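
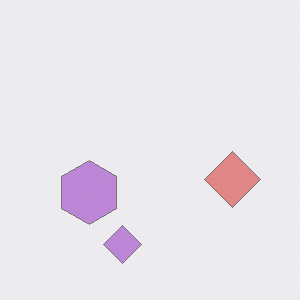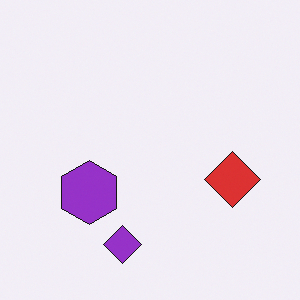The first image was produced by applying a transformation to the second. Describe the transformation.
This is the original image given much lower contrast.

Tones are pushed toward mid-grey across the whole image — a global contrast change.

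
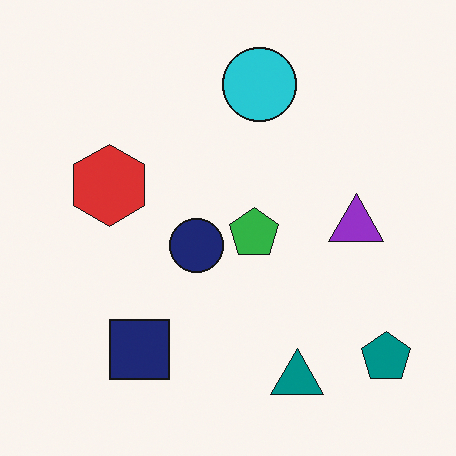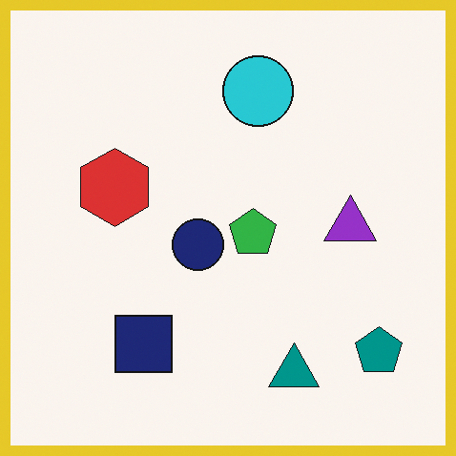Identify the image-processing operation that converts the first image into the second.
The second image is the first framed with a yellow border.

A solid yellow frame runs around the edge of the second image, with the content slightly shrunk inside it.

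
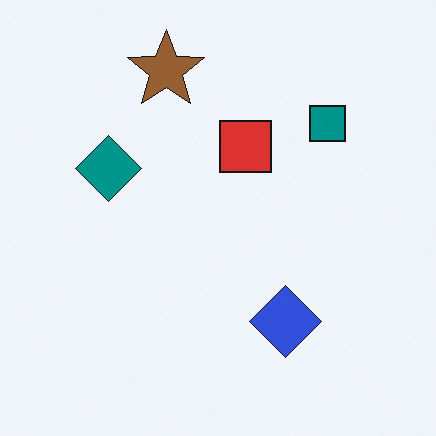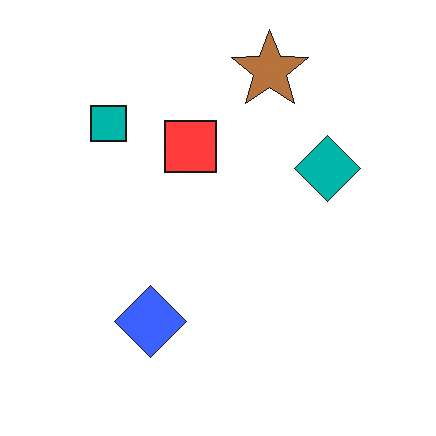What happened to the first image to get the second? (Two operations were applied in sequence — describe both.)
This is the original image slightly brightened, then flipped horizontally (left ↔ right).

Every pixel — background and shapes alike — is uniformly brightened. The teal diamond is in the left of the first image and the right of the second — shapes on opposite sides of the vertical midline have swapped in a mirror flip.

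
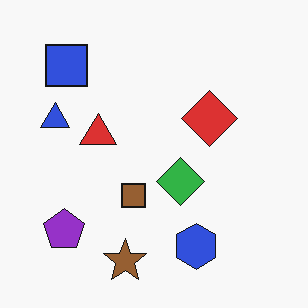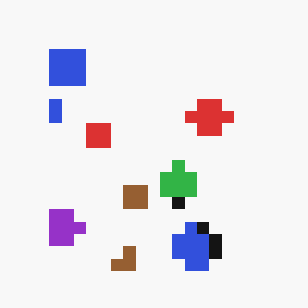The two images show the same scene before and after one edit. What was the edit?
The second image is the first coarsely pixelated.

Shapes are reduced to large square blocks; fine edges and outlines are lost — a downscale-then-upscale (mosaic) effect.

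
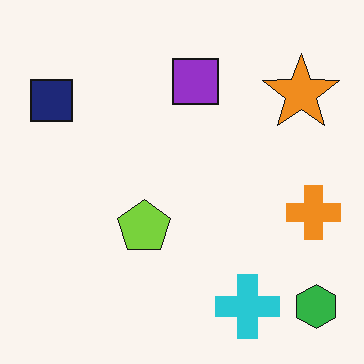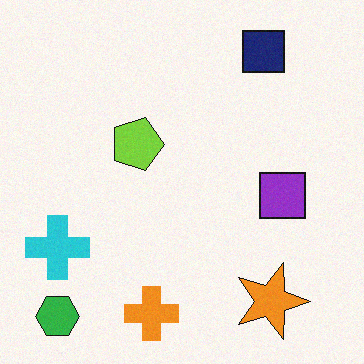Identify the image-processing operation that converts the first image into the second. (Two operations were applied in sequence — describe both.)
The transformation is: degraded with light additive noise, then rotated 90° clockwise.

Random speckle covers the whole image, including the flat background. The green hexagon sits in the bottom-right of the first image and the bottom-left of the second — consistent with a whole-image 90° clockwise rotation.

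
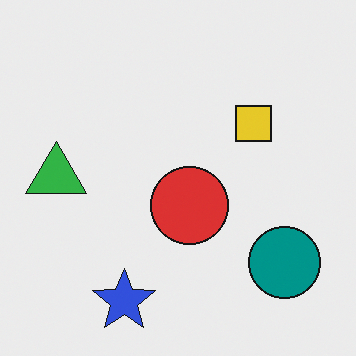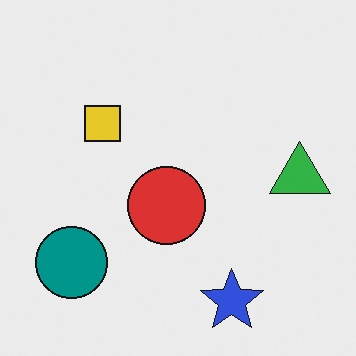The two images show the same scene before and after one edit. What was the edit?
The transformation is: flipped horizontally (left ↔ right).

The green triangle is in the left of the first image and the right of the second — shapes on opposite sides of the vertical midline have swapped in a mirror flip.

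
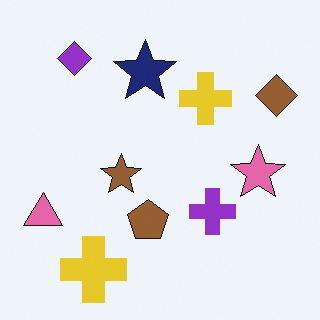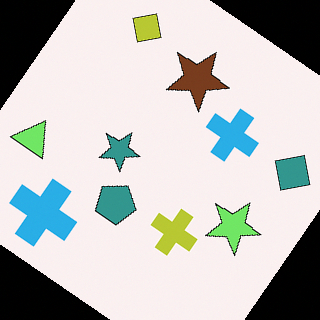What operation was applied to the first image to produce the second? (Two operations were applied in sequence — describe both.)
The second image is the first rotated clockwise by a large amount — several tens of degrees, then hue-shifted through roughly a third of the color wheel.

Every shape is tilted by the same angle and the image corners show triangular fill wedges — a whole-image rotation by a non-right angle. Every shape's color has rotated by the same amount around the hue wheel — a uniform hue shift.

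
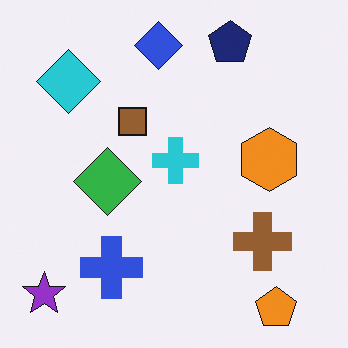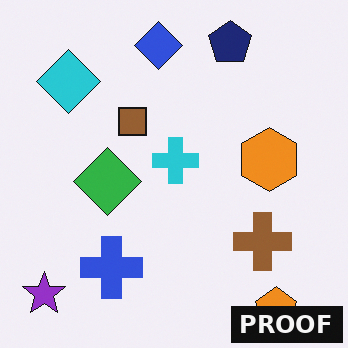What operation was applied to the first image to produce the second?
Watermarked with the text "PROOF" in the lower-right corner.

A dark label reading "PROOF" appears in the lower-right corner.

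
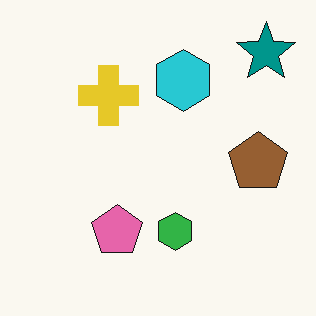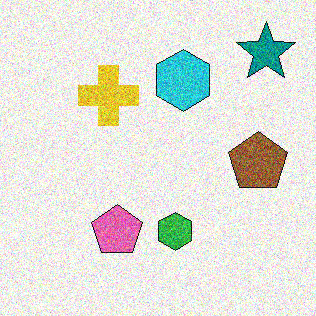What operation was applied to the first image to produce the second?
This is the original image degraded with a thick layer of grain.

Random speckle covers the whole image, including the flat background.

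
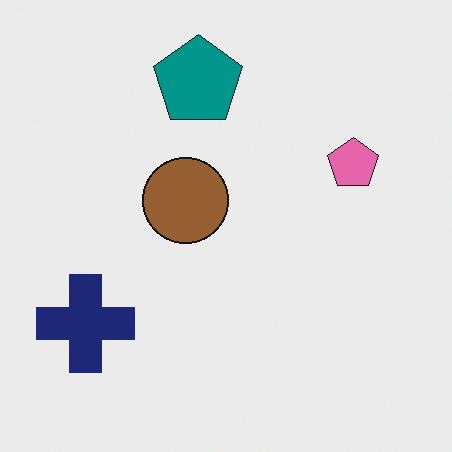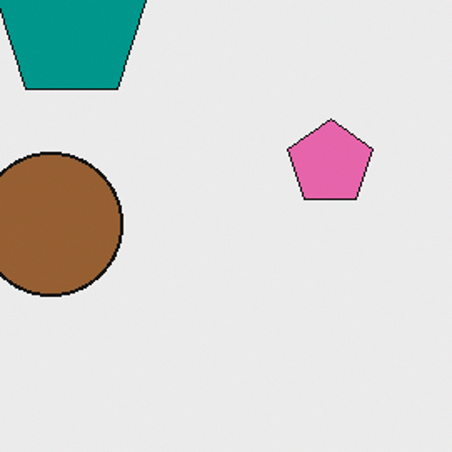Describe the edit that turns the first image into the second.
It was cropped tightly and scaled back up.

The visible shapes are larger and the field of view is narrower; shapes near the original edges may be partly or wholly outside the frame — a crop-and-rescale.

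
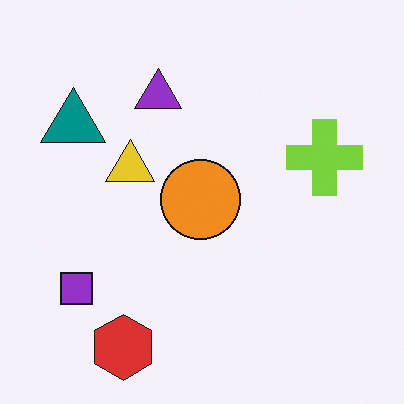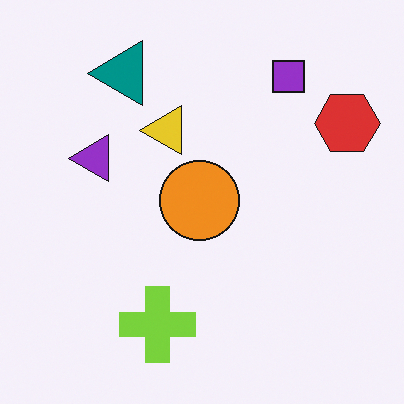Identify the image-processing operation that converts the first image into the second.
The transformation is: transposed (reflected across the top-left ↔ bottom-right diagonal).

Shapes have swapped their row and column positions — what was in the top-right is now in the bottom-left — a diagonal reflection.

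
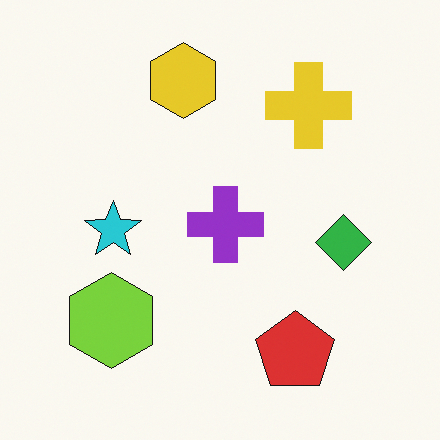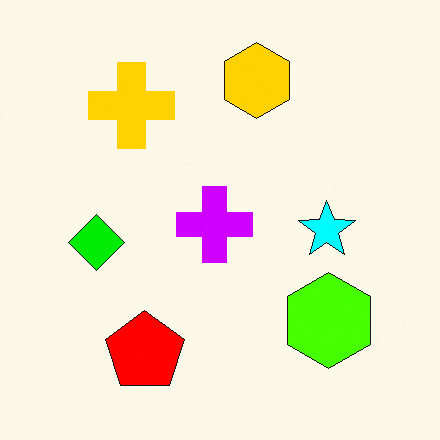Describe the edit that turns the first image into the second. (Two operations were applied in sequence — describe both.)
This is the original image flipped horizontally (left ↔ right), then heavily oversaturated.

The green diamond is in the right of the first image and the left of the second — shapes on opposite sides of the vertical midline have swapped in a mirror flip. All colors are more vivid — a global saturation change.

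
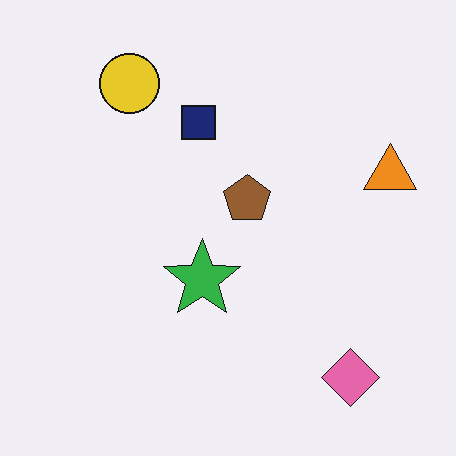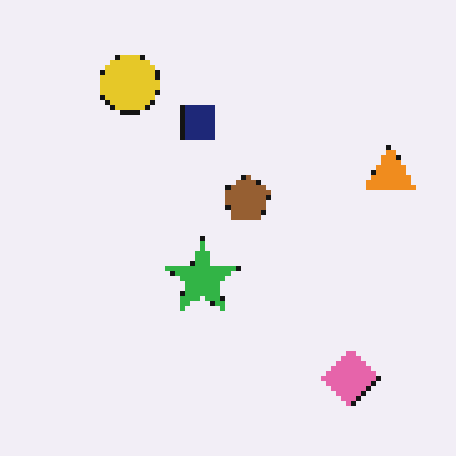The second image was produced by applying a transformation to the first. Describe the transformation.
Lightly pixelated (a mild mosaic effect).

Shapes are reduced to large square blocks; fine edges and outlines are lost — a downscale-then-upscale (mosaic) effect.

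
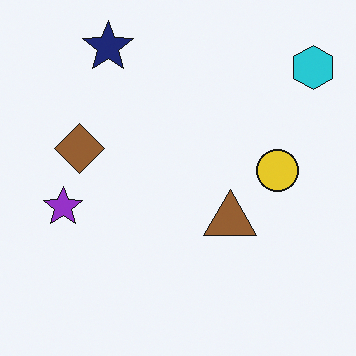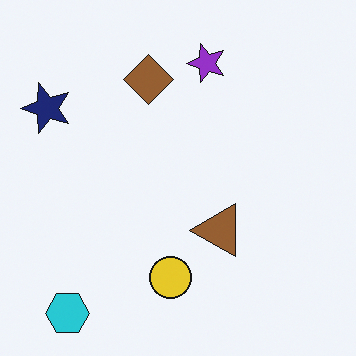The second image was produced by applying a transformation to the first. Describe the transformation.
Transposed (reflected across the top-left ↔ bottom-right diagonal).

Shapes have swapped their row and column positions — what was in the top-right is now in the bottom-left — a diagonal reflection.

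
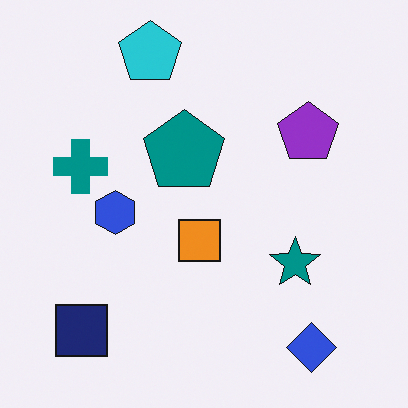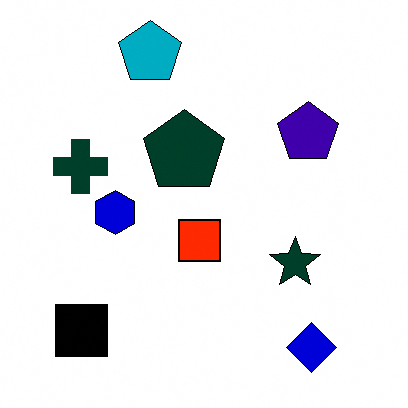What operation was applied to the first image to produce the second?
The transformation is: given much higher contrast.

Tones are pushed away from mid-grey across the whole image — a global contrast change.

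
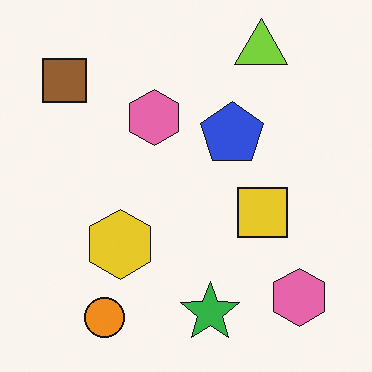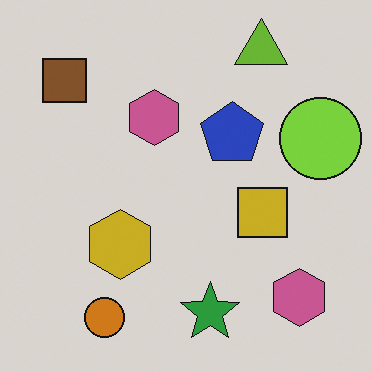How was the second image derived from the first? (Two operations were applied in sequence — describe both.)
The second image is the first slightly darkened, then overlaid with an additional lime circle.

Every pixel — background and shapes alike — is uniformly darkened. A lime circle appears in the second image that is absent from the first.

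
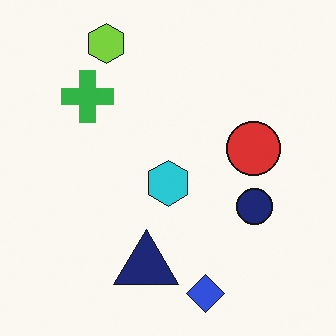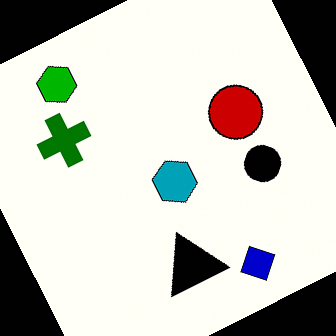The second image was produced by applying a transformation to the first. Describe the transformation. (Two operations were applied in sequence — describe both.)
The second image is the first given much higher contrast, then rotated counter-clockwise by a clearly visible amount.

Tones are pushed away from mid-grey across the whole image — a global contrast change. Every shape is tilted by the same angle and the image corners show triangular fill wedges — a whole-image rotation by a non-right angle.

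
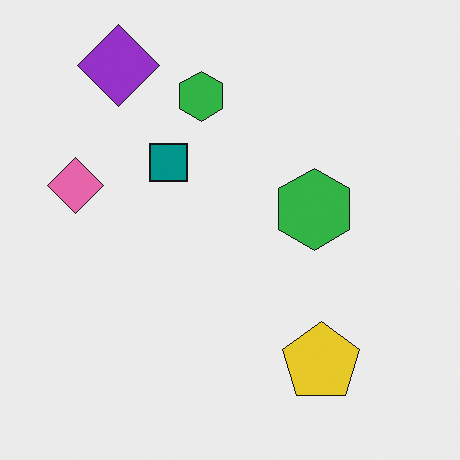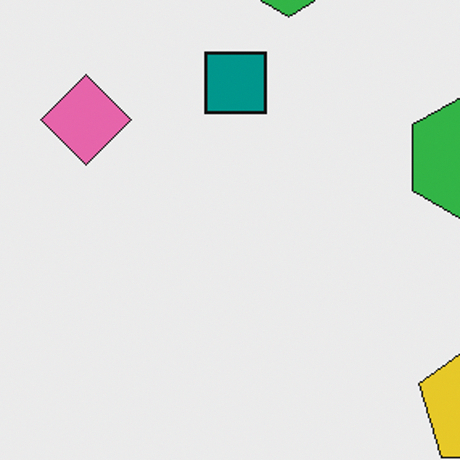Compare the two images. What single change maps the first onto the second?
Cropped slightly and scaled back up.

The visible shapes are larger and the field of view is narrower; shapes near the original edges may be partly or wholly outside the frame — a crop-and-rescale.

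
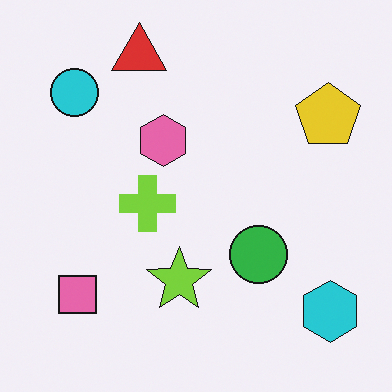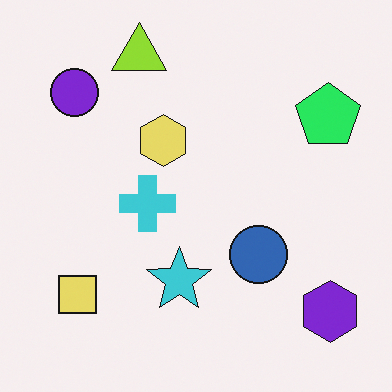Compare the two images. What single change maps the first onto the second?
The second image is the first hue-shifted noticeably.

Every shape's color has rotated by the same amount around the hue wheel — a uniform hue shift.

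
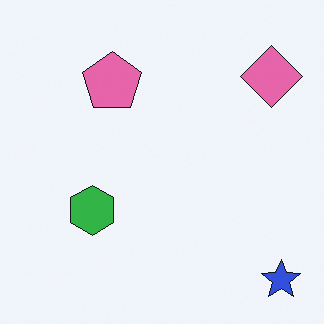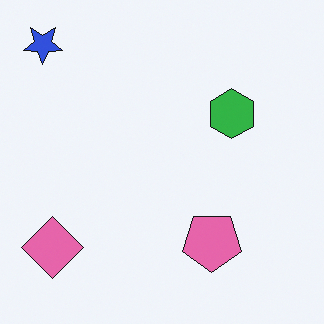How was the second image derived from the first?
Rotated 180°.

The blue star sits in the bottom-right of the first image and the top-left of the second — consistent with a whole-image 180° rotation.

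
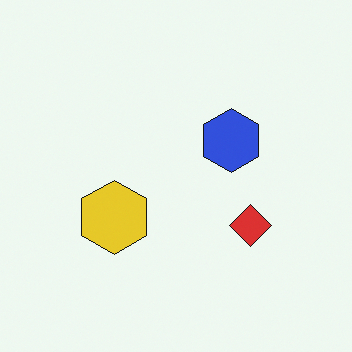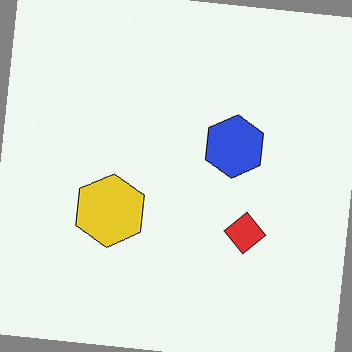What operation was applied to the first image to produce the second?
This is the original image rotated clockwise by a slight angle.

Every shape is tilted by the same angle and the image corners show triangular fill wedges — a whole-image rotation by a non-right angle.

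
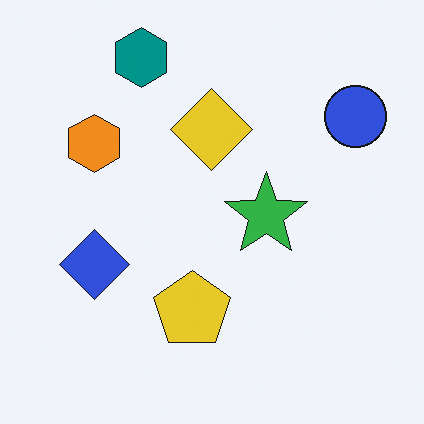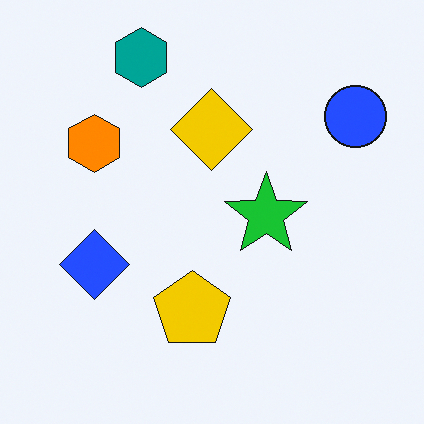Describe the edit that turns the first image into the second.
The image was slightly oversaturated.

All colors are more vivid — a global saturation change.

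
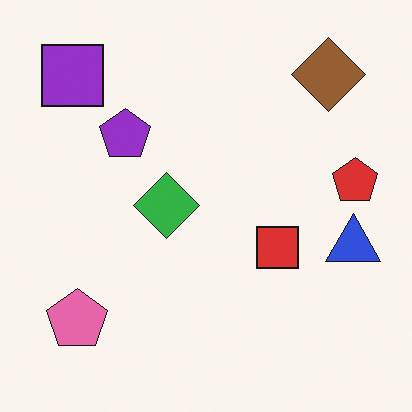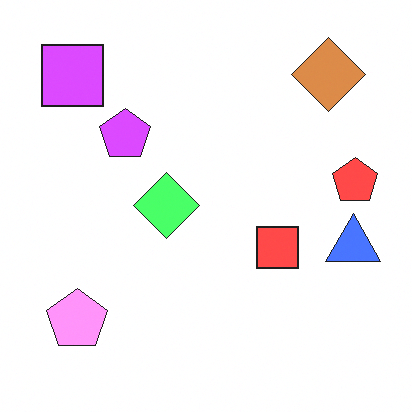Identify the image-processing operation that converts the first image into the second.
It was noticeably brightened.

Every pixel — background and shapes alike — is uniformly brightened.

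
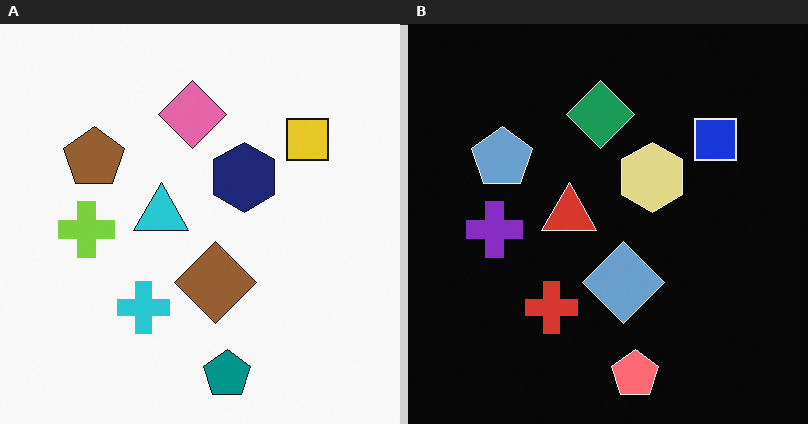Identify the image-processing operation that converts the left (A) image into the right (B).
The right (B) image is the left (A) color-inverted (negative).

The light background has become dark and every shape's color is its complement — a photographic negative.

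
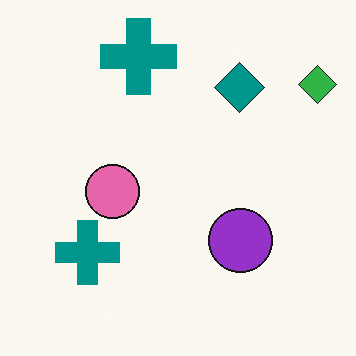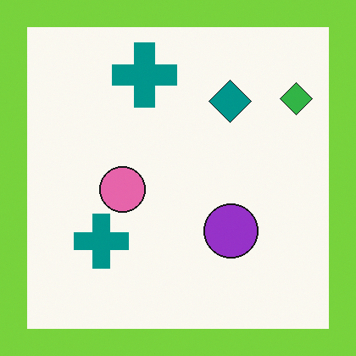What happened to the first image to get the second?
Framed with a lime border.

A solid lime frame runs around the edge of the second image, with the content slightly shrunk inside it.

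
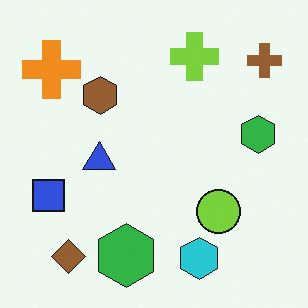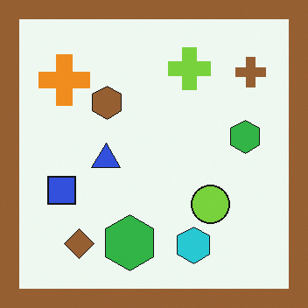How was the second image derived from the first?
Framed with a brown border.

A solid brown frame runs around the edge of the second image, with the content slightly shrunk inside it.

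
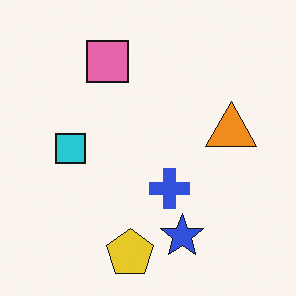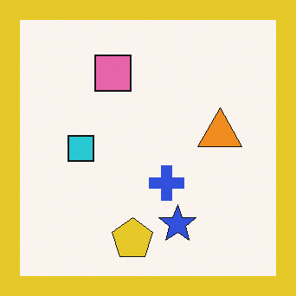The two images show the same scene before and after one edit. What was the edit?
The image was framed with a yellow border.

A solid yellow frame runs around the edge of the second image, with the content slightly shrunk inside it.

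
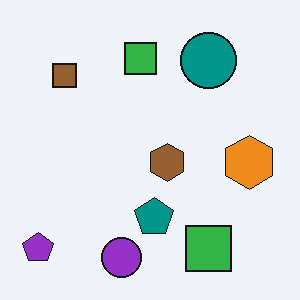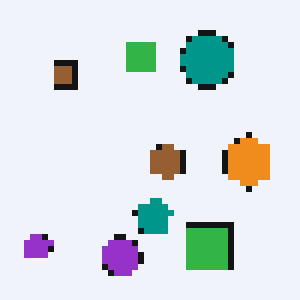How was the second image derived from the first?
It was pixelated into visible square blocks.

Shapes are reduced to large square blocks; fine edges and outlines are lost — a downscale-then-upscale (mosaic) effect.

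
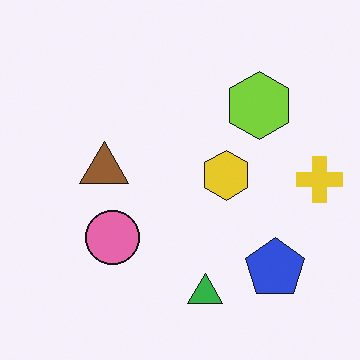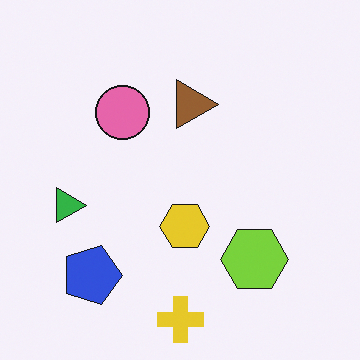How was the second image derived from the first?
The second image is the first rotated 90° clockwise.

The yellow cross sits in the right of the first image and the bottom of the second — consistent with a whole-image 90° clockwise rotation.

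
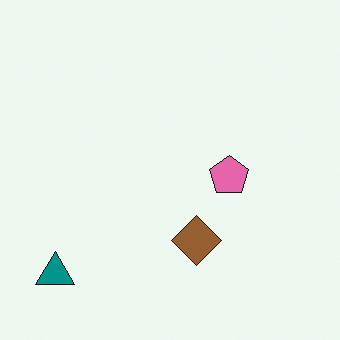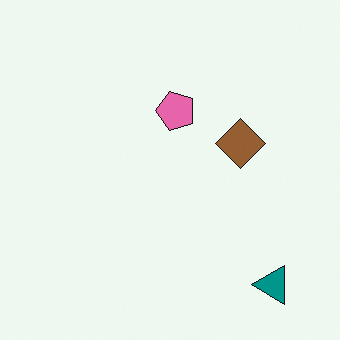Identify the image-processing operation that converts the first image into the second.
The second image is the first rotated 90° counter-clockwise.

The teal triangle sits in the bottom-left of the first image and the bottom-right of the second — consistent with a whole-image 90° counter-clockwise rotation.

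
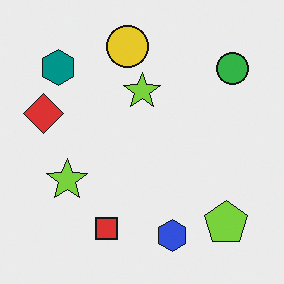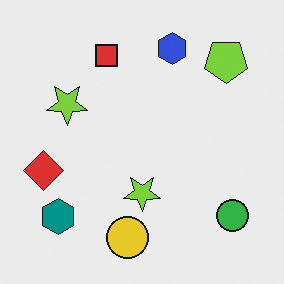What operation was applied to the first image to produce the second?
Flipped vertically (top ↔ bottom).

The yellow circle is in the top of the first image and the bottom of the second — shapes on opposite sides of the horizontal midline have swapped in a mirror flip.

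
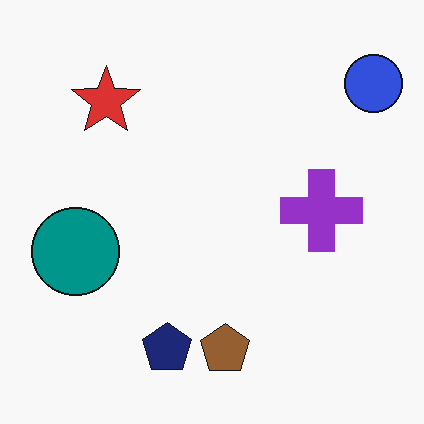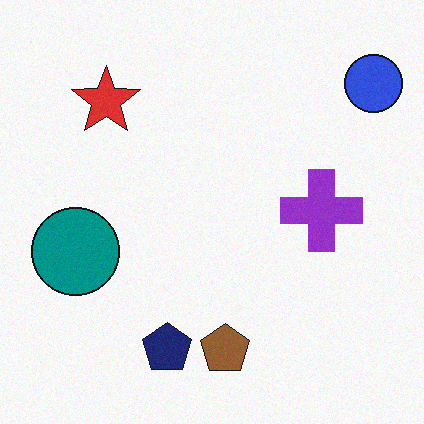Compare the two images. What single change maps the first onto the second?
The second image is the first degraded with light additive noise.

Random speckle covers the whole image, including the flat background.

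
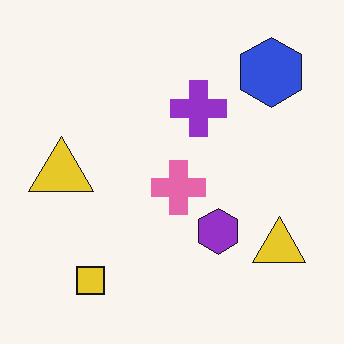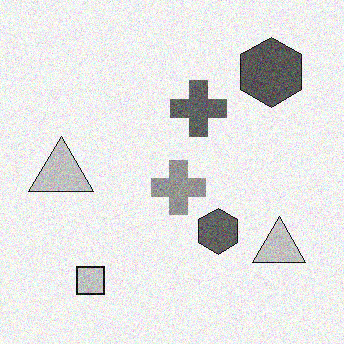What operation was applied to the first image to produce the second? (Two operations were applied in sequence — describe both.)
The second image is the first converted to grayscale, then degraded with visible gaussian noise.

All color is removed — every shape is now a shade of grey. Random speckle covers the whole image, including the flat background.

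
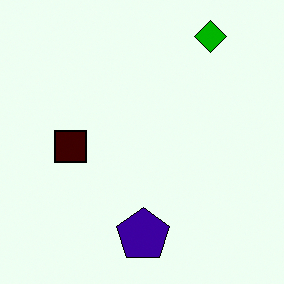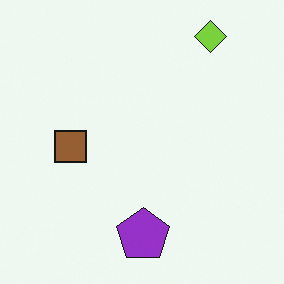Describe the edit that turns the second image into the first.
Boosted in contrast.

Tones are pushed away from mid-grey across the whole image — a global contrast change.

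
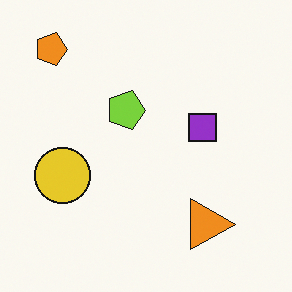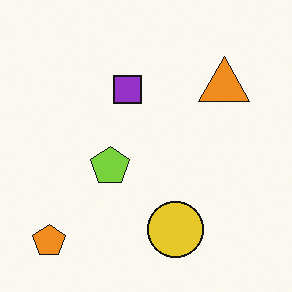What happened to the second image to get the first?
Rotated 90° clockwise.

The orange pentagon sits in the bottom-left of the second image and the top-left of the first — consistent with a whole-image 90° clockwise rotation.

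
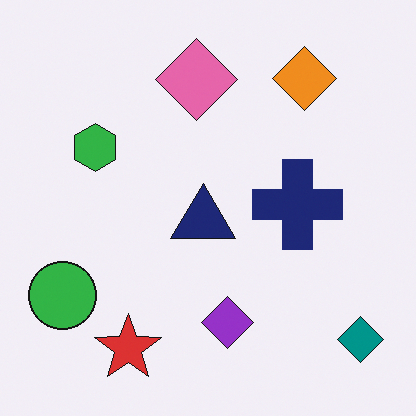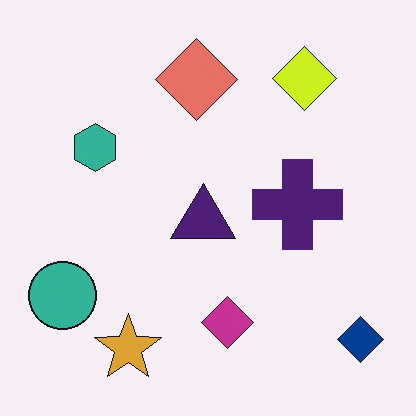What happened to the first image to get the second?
Hue-shifted by a small amount.

Every shape's color has rotated by the same amount around the hue wheel — a uniform hue shift.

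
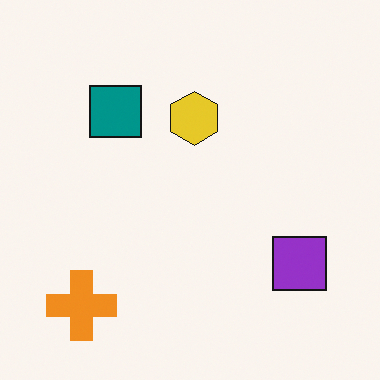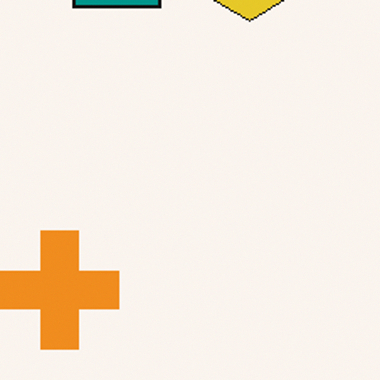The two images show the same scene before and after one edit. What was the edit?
Cropped tightly and scaled back up.

The visible shapes are larger and the field of view is narrower; shapes near the original edges may be partly or wholly outside the frame — a crop-and-rescale.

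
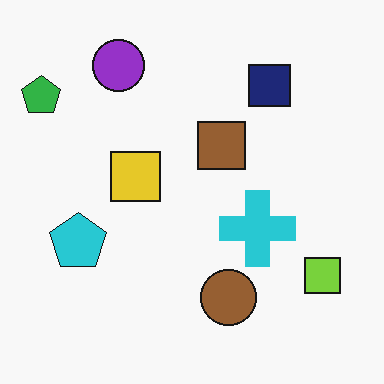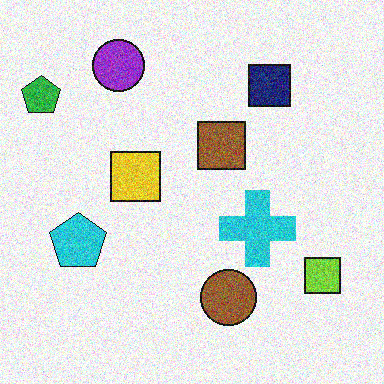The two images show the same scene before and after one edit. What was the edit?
The image was degraded with a thick layer of grain.

Random speckle covers the whole image, including the flat background.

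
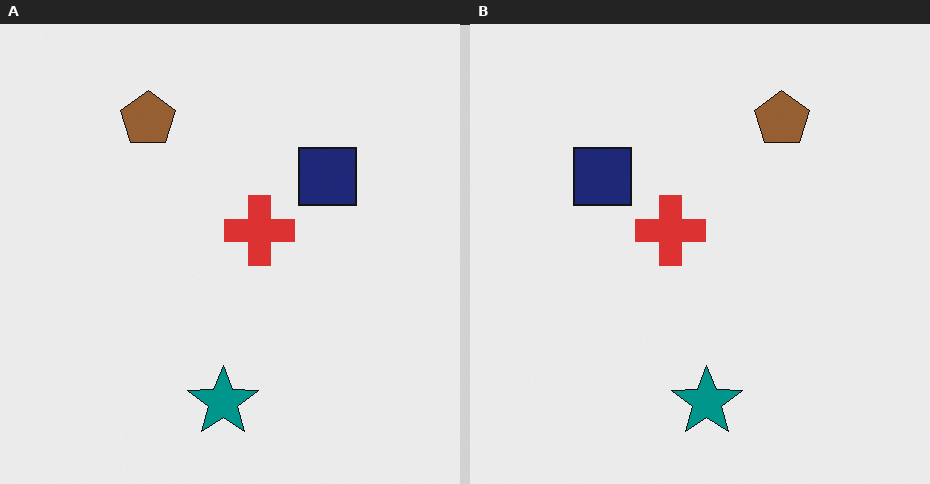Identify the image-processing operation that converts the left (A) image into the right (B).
This is the original image flipped horizontally (left ↔ right).

The navy square is in the top-right of the left (A) image and the top-left of the right (B) — shapes on opposite sides of the vertical midline have swapped in a mirror flip.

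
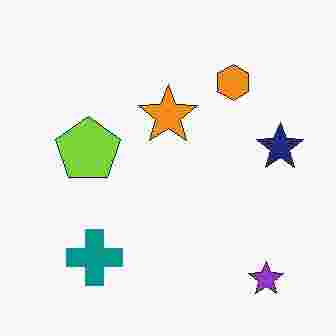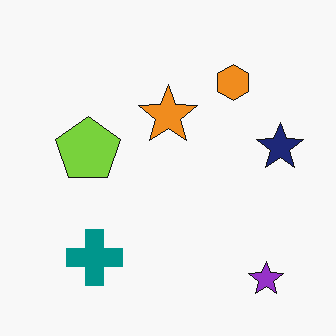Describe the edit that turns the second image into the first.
The first image is the second heavily JPEG-compressed with obvious blocking artifacts.

Blocky 8×8 compression artifacts appear around shape edges and the flat background shows ringing — characteristic JPEG degradation.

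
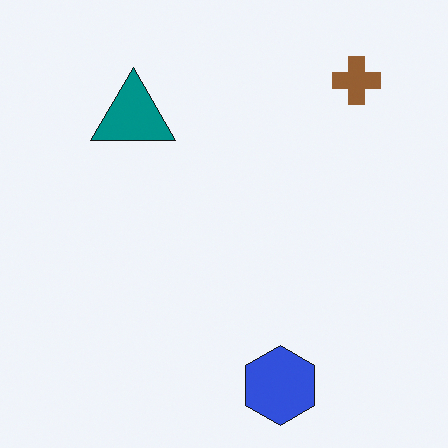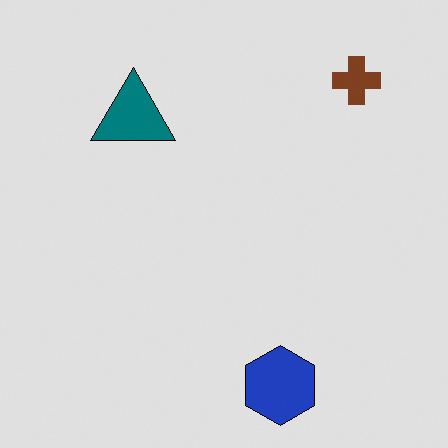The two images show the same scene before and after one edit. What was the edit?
The image was posterized to a reduced palette.

Each flat color has snapped to a coarser quantized level — most visibly, the near-white background has dropped to a flat grey.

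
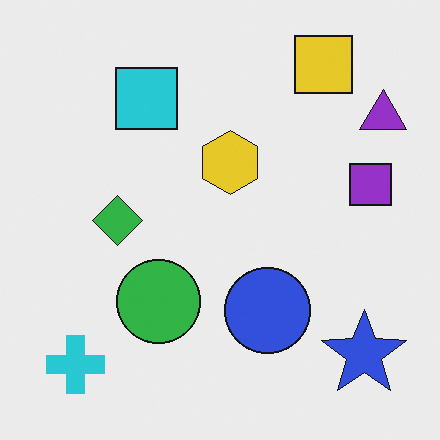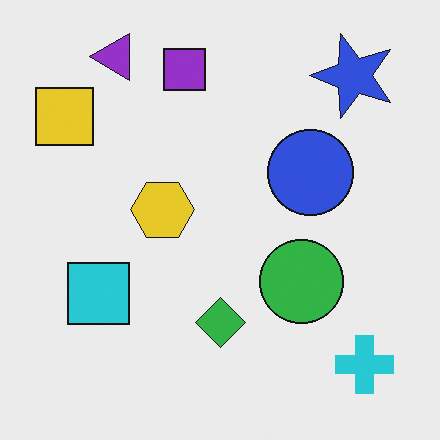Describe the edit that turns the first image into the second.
The image was rotated 90° counter-clockwise.

The cyan cross sits in the bottom-left of the first image and the bottom-right of the second — consistent with a whole-image 90° counter-clockwise rotation.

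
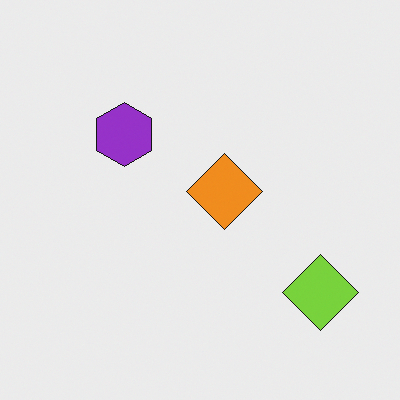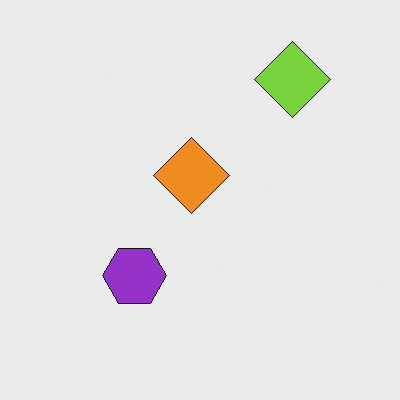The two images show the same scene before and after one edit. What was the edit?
The second image is the first rotated 90° counter-clockwise.

The lime diamond sits in the bottom-right of the first image and the top-right of the second — consistent with a whole-image 90° counter-clockwise rotation.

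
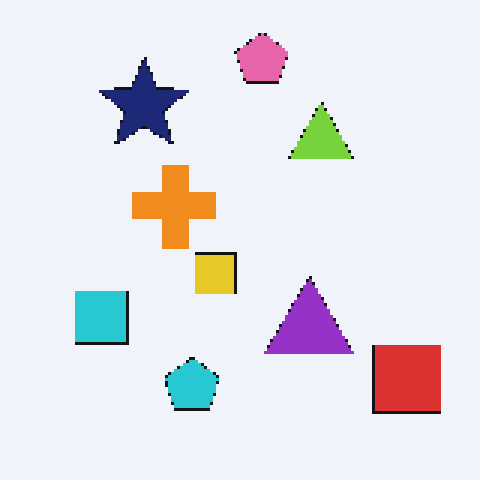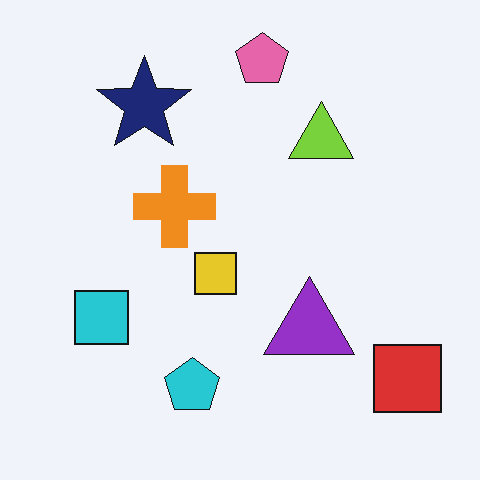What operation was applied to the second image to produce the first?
The transformation is: lightly pixelated (a mild mosaic effect).

Shapes are reduced to large square blocks; fine edges and outlines are lost — a downscale-then-upscale (mosaic) effect.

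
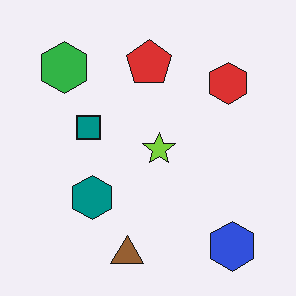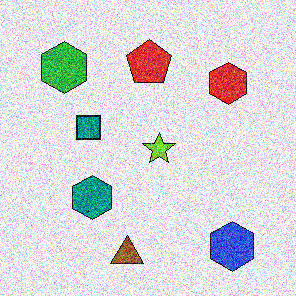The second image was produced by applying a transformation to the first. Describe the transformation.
This is the original image degraded with heavy additive noise.

Random speckle covers the whole image, including the flat background.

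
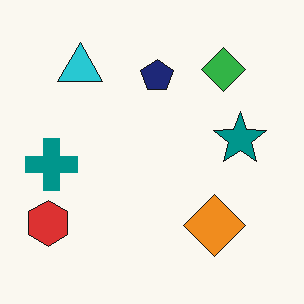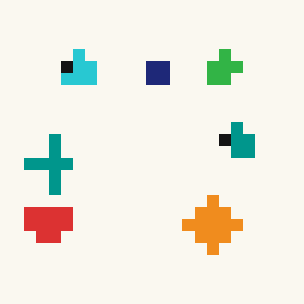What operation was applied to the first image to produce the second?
The transformation is: heavily pixelated into large blocks.

Shapes are reduced to large square blocks; fine edges and outlines are lost — a downscale-then-upscale (mosaic) effect.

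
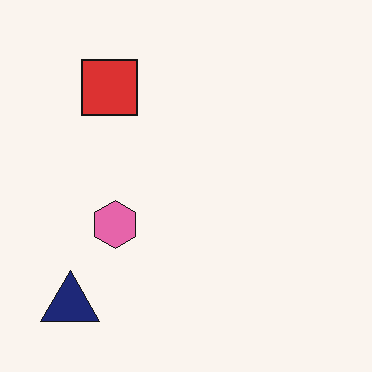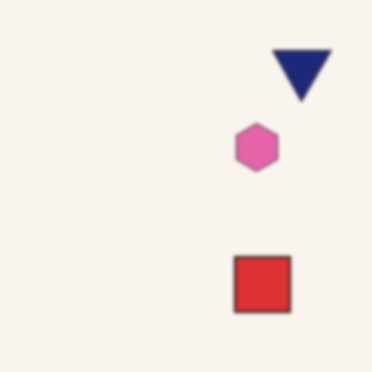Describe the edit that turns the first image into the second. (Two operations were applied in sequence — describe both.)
Rotated 180°, then given a subtle gaussian blur.

The navy triangle sits in the bottom-left of the first image and the top-right of the second — consistent with a whole-image 180° rotation. Shape edges and outlines are uniformly softened across the whole image.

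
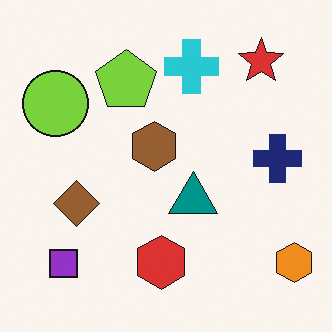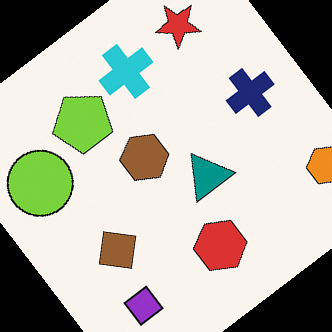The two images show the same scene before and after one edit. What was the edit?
The transformation is: rotated counter-clockwise by a large amount — several tens of degrees.

Every shape is tilted by the same angle and the image corners show triangular fill wedges — a whole-image rotation by a non-right angle.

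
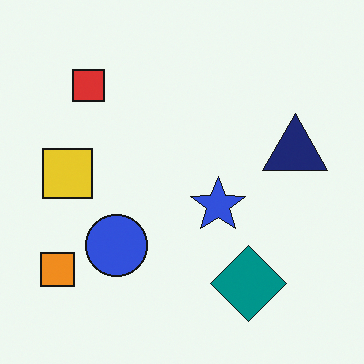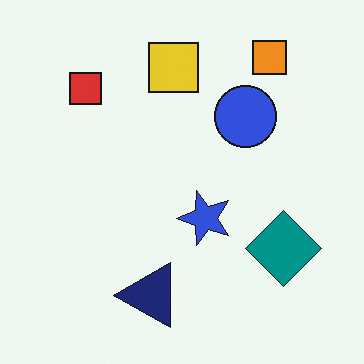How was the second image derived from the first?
The image was transposed (reflected across the top-left ↔ bottom-right diagonal).

Shapes have swapped their row and column positions — what was in the top-right is now in the bottom-left — a diagonal reflection.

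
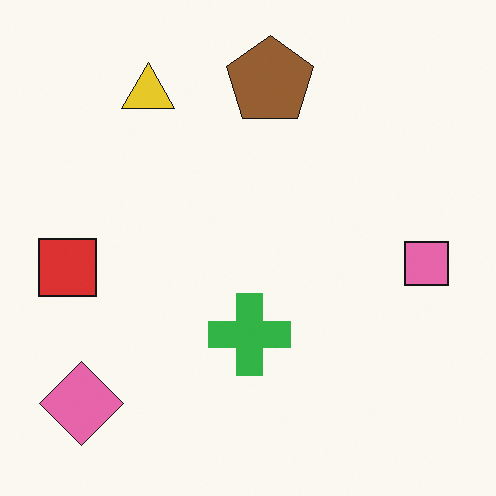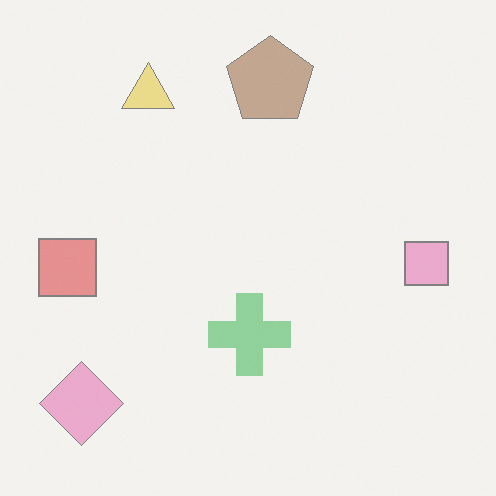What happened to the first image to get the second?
This is the original image washed out (contrast reduced).

Tones are pushed toward mid-grey across the whole image — a global contrast change.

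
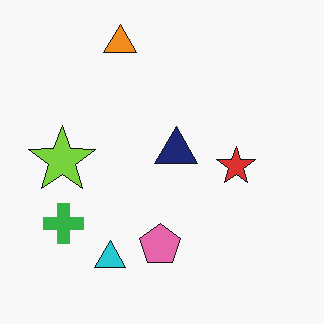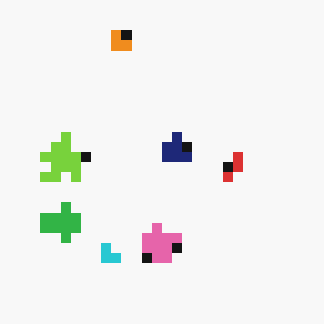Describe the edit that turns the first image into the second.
This is the original image coarsely pixelated.

Shapes are reduced to large square blocks; fine edges and outlines are lost — a downscale-then-upscale (mosaic) effect.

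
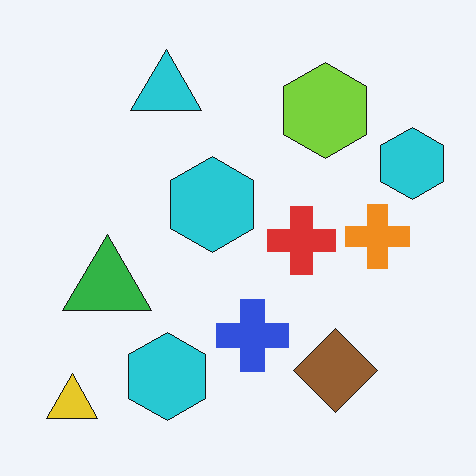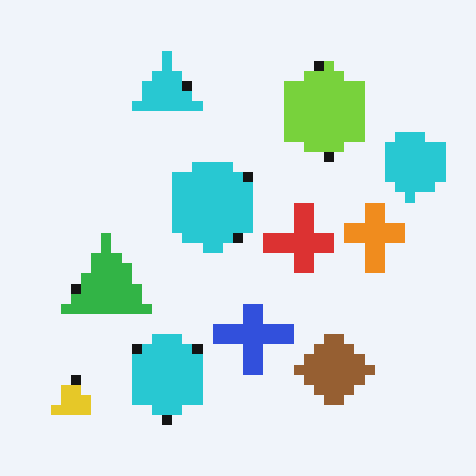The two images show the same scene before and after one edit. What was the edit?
It was heavily pixelated into large blocks.

Shapes are reduced to large square blocks; fine edges and outlines are lost — a downscale-then-upscale (mosaic) effect.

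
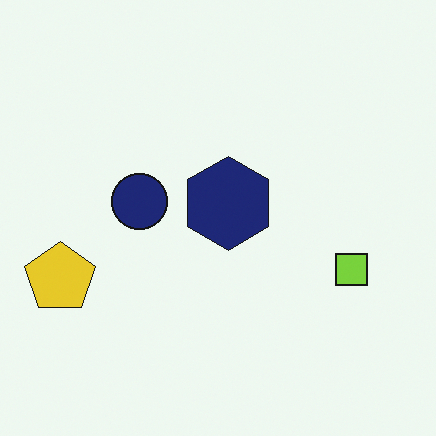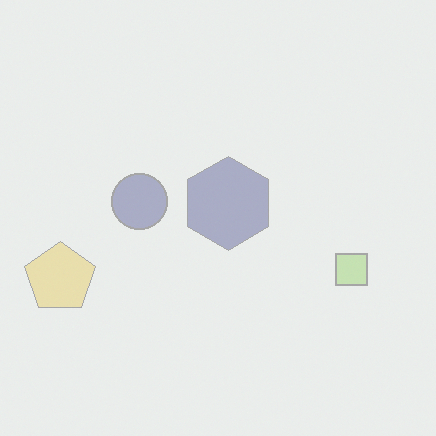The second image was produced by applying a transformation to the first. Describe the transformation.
This is the original image washed out (contrast reduced).

Tones are pushed toward mid-grey across the whole image — a global contrast change.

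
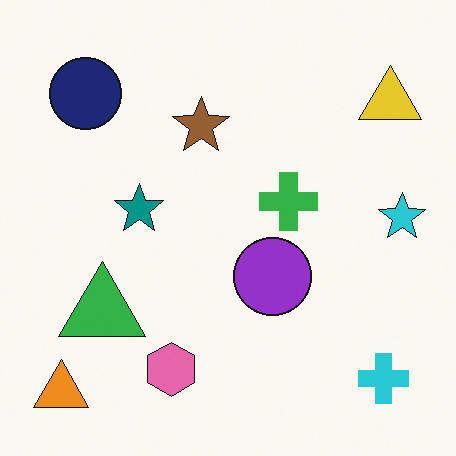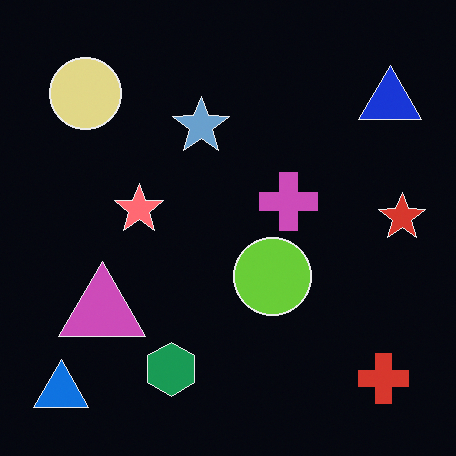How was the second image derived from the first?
The second image is the first color-inverted (negative).

The light background has become dark and every shape's color is its complement — a photographic negative.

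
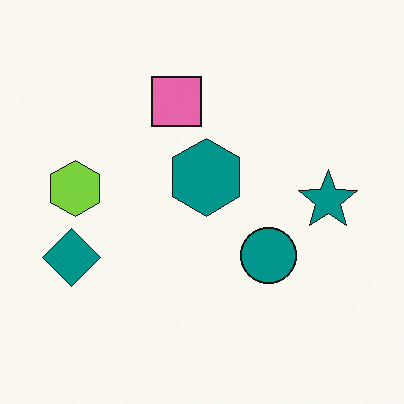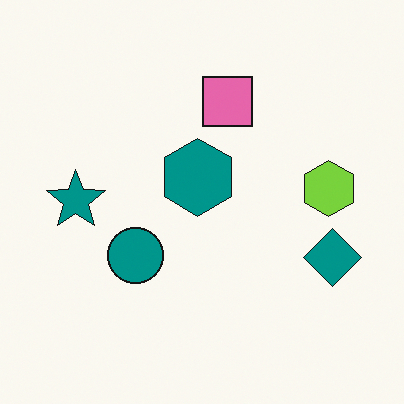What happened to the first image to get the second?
Flipped horizontally (left ↔ right).

The teal diamond is in the left of the first image and the right of the second — shapes on opposite sides of the vertical midline have swapped in a mirror flip.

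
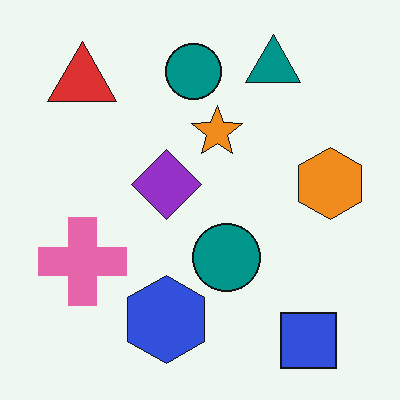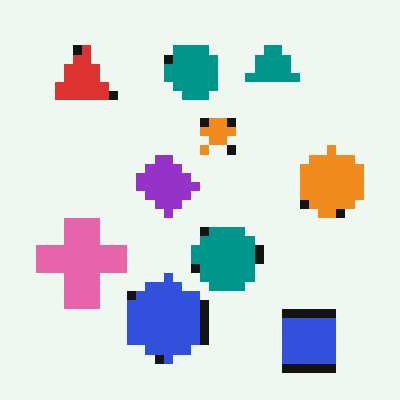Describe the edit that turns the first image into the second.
This is the original image coarsely pixelated.

Shapes are reduced to large square blocks; fine edges and outlines are lost — a downscale-then-upscale (mosaic) effect.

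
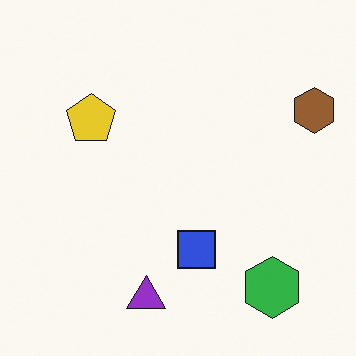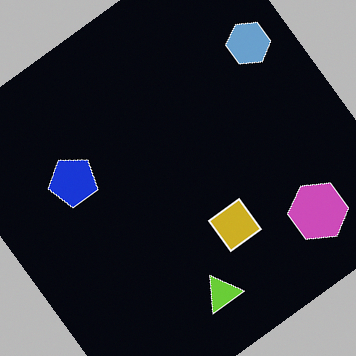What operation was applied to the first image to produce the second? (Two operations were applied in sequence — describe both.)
The second image is the first rotated counter-clockwise by a large amount — several tens of degrees, then color-inverted (negative).

Every shape is tilted by the same angle and the image corners show triangular fill wedges — a whole-image rotation by a non-right angle. The light background has become dark and every shape's color is its complement — a photographic negative.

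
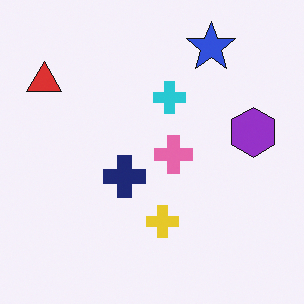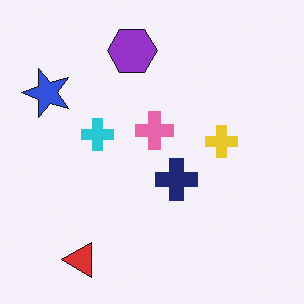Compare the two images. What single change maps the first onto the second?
This is the original image rotated 90° counter-clockwise.

The red triangle sits in the top-left of the first image and the bottom-left of the second — consistent with a whole-image 90° counter-clockwise rotation.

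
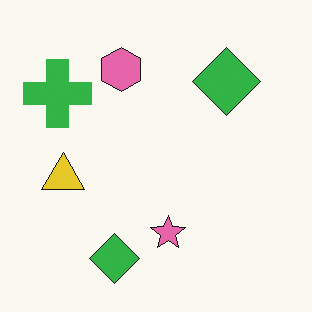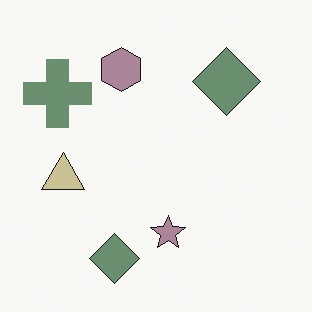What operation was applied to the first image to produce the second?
This is the original image made much more muted (saturation change).

All colors are more muted and greyish — a global saturation change.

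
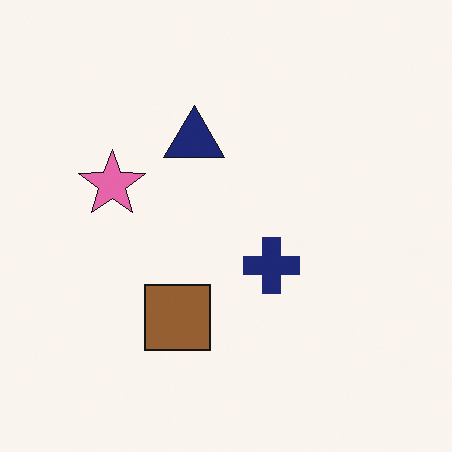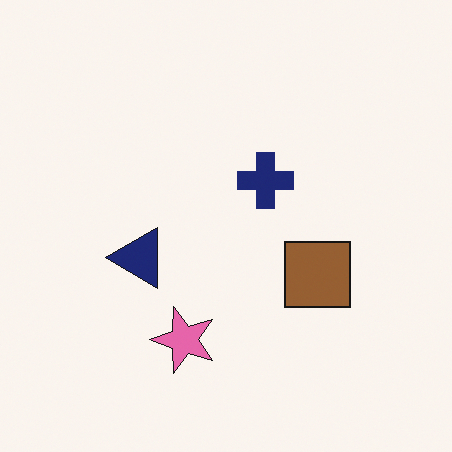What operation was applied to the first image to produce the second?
The image was rotated 90° counter-clockwise.

The pink star sits in the left of the first image and the bottom of the second — consistent with a whole-image 90° counter-clockwise rotation.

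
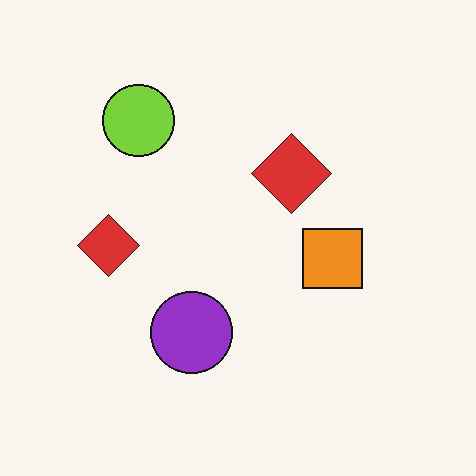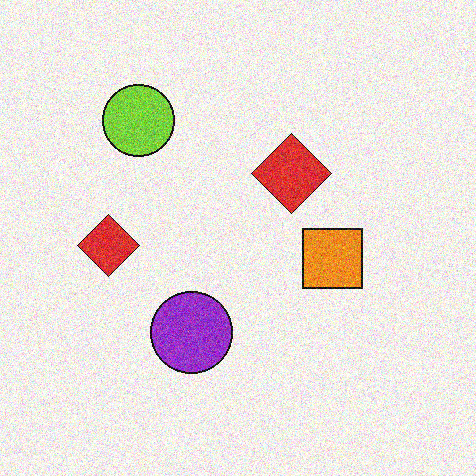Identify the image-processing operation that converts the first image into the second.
Degraded with visible gaussian noise.

Random speckle covers the whole image, including the flat background.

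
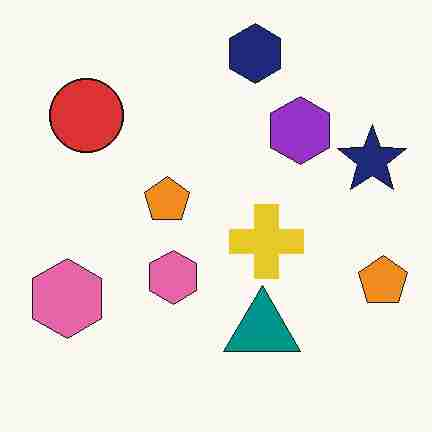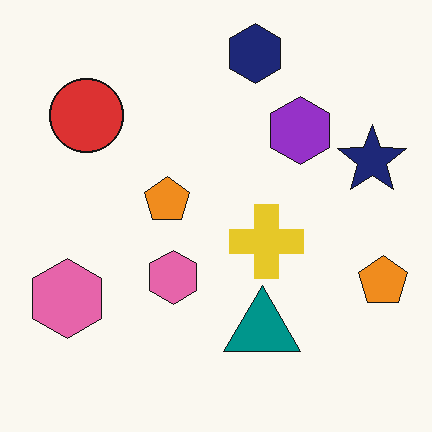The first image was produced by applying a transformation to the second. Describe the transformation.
The transformation is: heavily JPEG-compressed with obvious blocking artifacts.

Blocky 8×8 compression artifacts appear around shape edges and the flat background shows ringing — characteristic JPEG degradation.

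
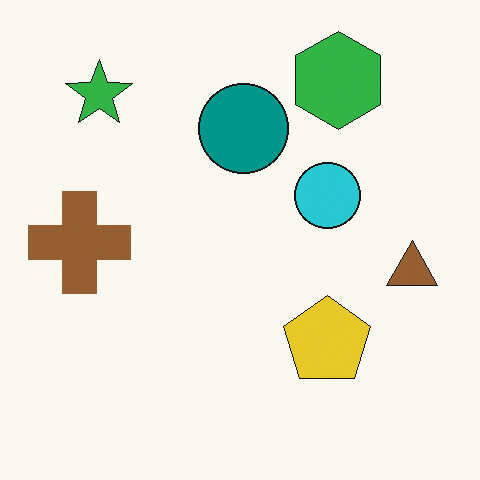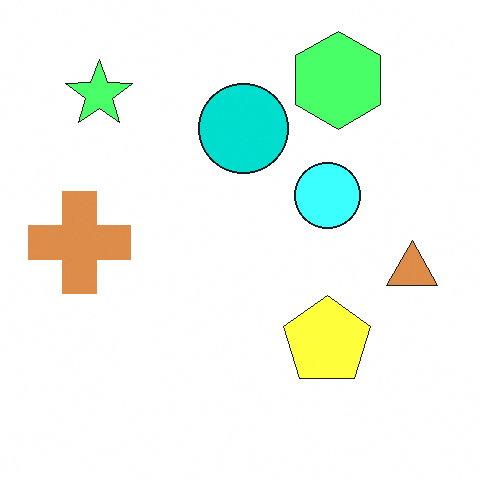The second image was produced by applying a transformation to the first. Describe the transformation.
The second image is the first brightened a lot.

Every pixel — background and shapes alike — is uniformly brightened.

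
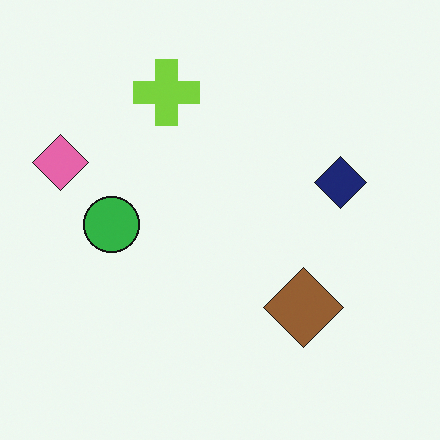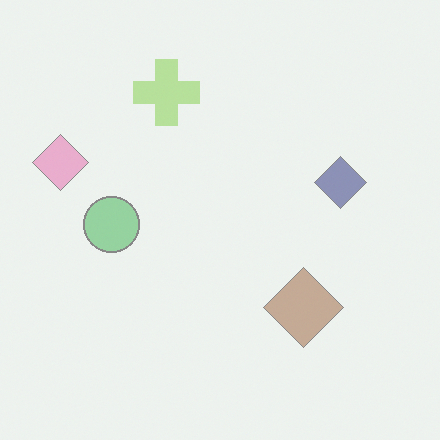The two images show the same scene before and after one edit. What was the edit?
Washed out (contrast reduced).

Tones are pushed toward mid-grey across the whole image — a global contrast change.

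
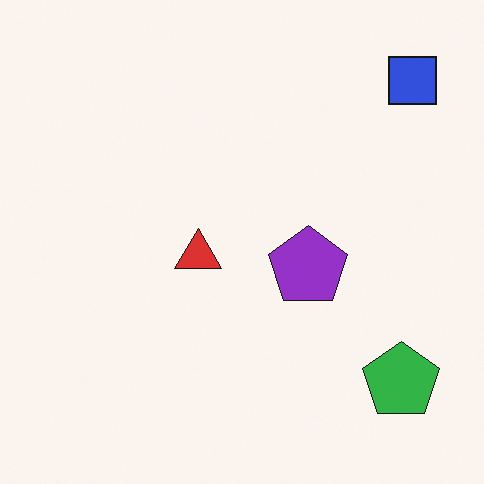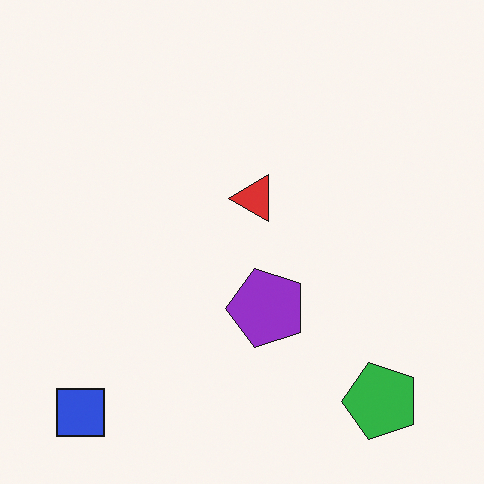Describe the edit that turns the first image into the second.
Transposed (reflected across the top-left ↔ bottom-right diagonal).

Shapes have swapped their row and column positions — what was in the top-right is now in the bottom-left — a diagonal reflection.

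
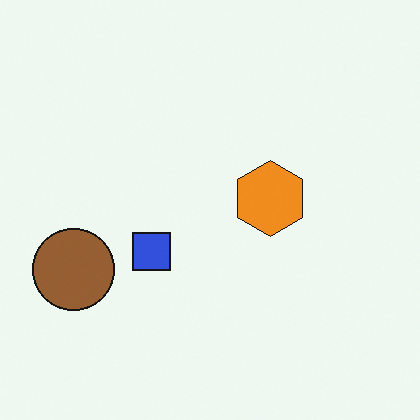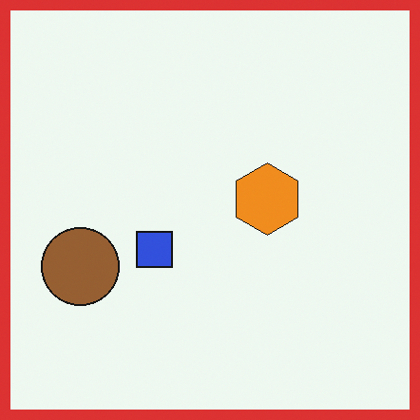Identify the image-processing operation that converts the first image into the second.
The image was framed with a red border.

A solid red frame runs around the edge of the second image, with the content slightly shrunk inside it.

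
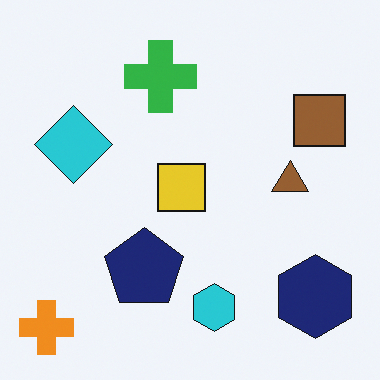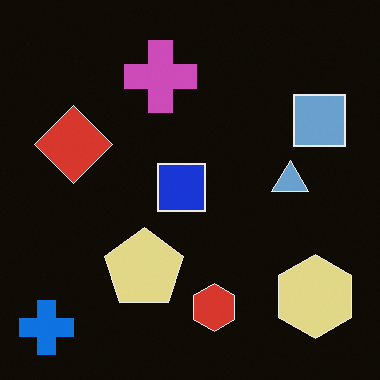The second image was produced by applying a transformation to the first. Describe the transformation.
Color-inverted (negative).

The light background has become dark and every shape's color is its complement — a photographic negative.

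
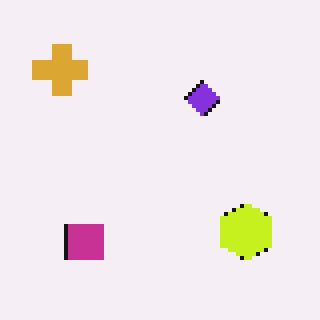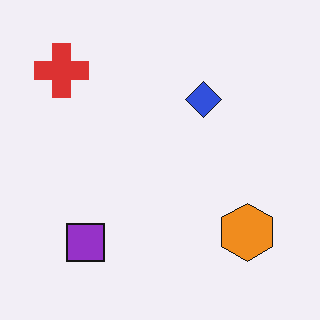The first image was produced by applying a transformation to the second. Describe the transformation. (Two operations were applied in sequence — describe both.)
Lightly pixelated (a mild mosaic effect), then hue-shifted by a small amount.

Shapes are reduced to large square blocks; fine edges and outlines are lost — a downscale-then-upscale (mosaic) effect. Every shape's color has rotated by the same amount around the hue wheel — a uniform hue shift.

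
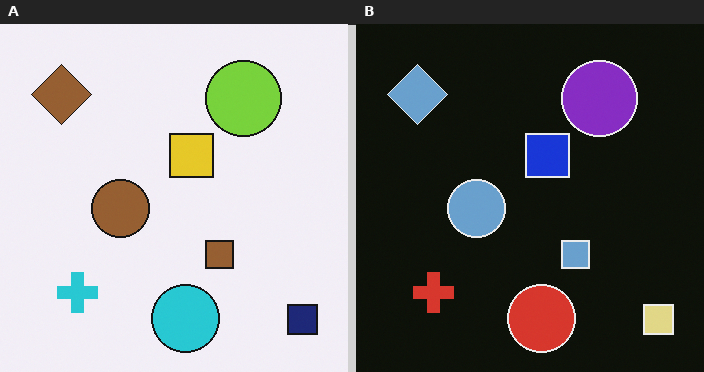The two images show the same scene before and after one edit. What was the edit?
The transformation is: color-inverted (negative).

The light background has become dark and every shape's color is its complement — a photographic negative.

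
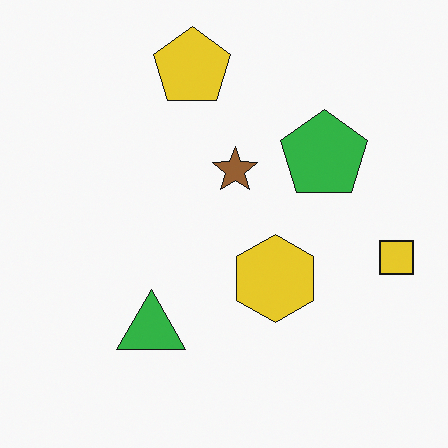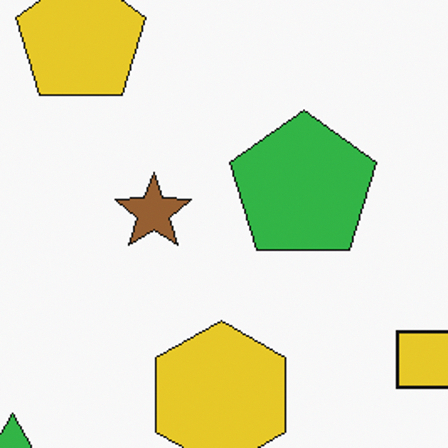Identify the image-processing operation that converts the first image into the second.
Cropped tightly and scaled back up.

The visible shapes are larger and the field of view is narrower; shapes near the original edges may be partly or wholly outside the frame — a crop-and-rescale.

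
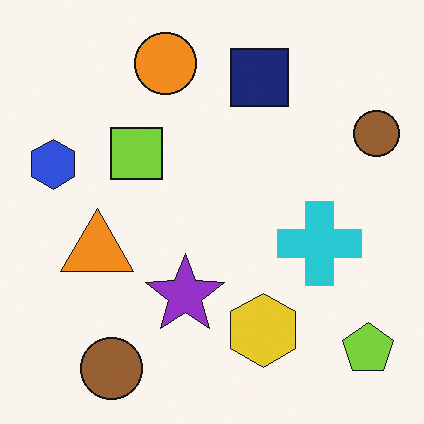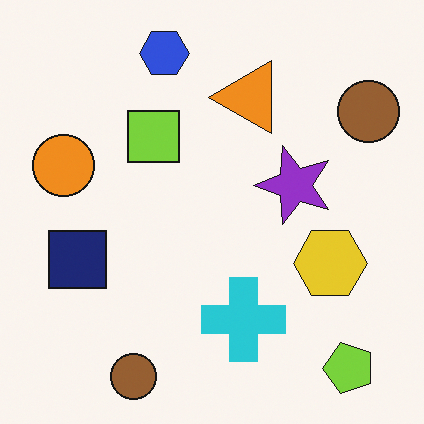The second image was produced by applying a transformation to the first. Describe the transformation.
The second image is the first transposed (reflected across the top-left ↔ bottom-right diagonal).

Shapes have swapped their row and column positions — what was in the top-right is now in the bottom-left — a diagonal reflection.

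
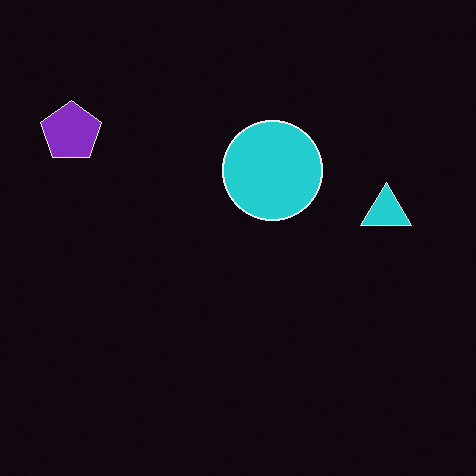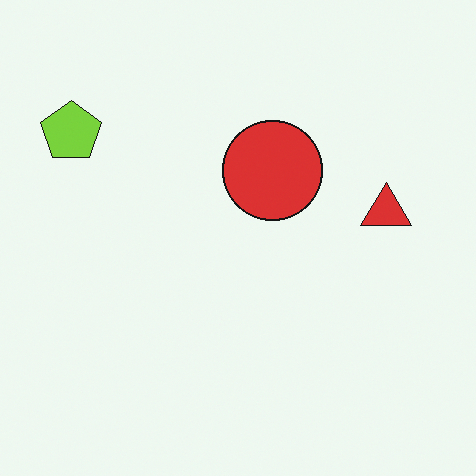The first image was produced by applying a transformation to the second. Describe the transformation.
It was color-inverted (negative).

The light background has become dark and every shape's color is its complement — a photographic negative.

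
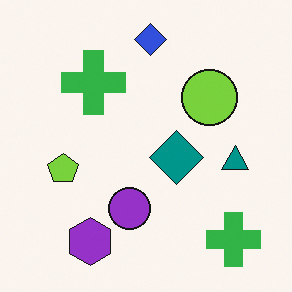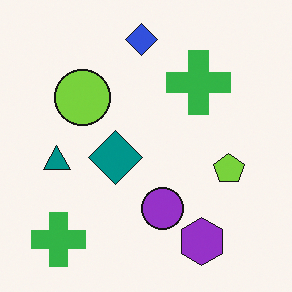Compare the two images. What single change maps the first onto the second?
It was flipped horizontally (left ↔ right).

The teal triangle is in the right of the first image and the left of the second — shapes on opposite sides of the vertical midline have swapped in a mirror flip.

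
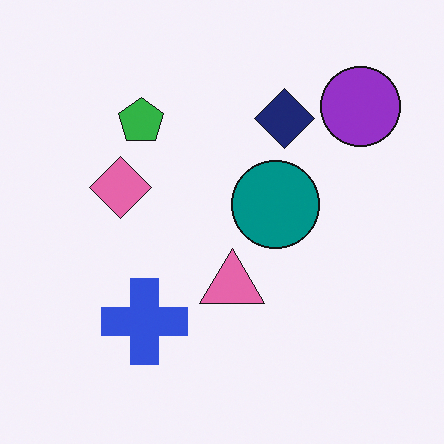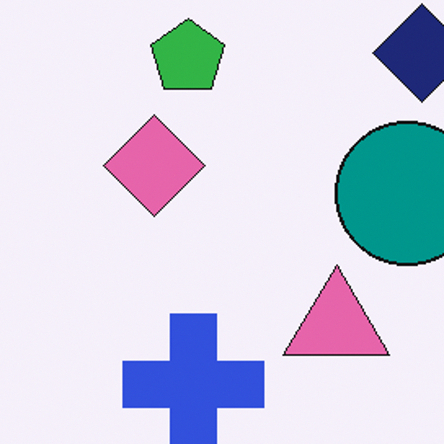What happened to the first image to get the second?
The second image is the first cropped tightly and scaled back up.

The visible shapes are larger and the field of view is narrower; shapes near the original edges may be partly or wholly outside the frame — a crop-and-rescale.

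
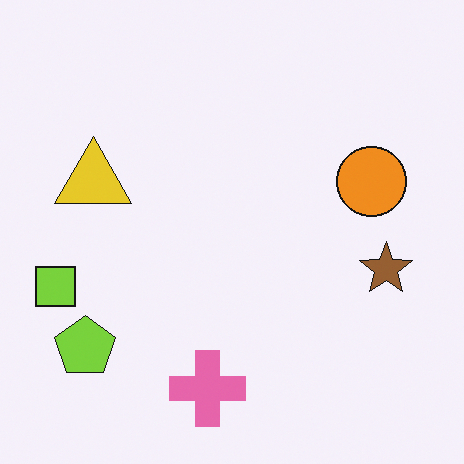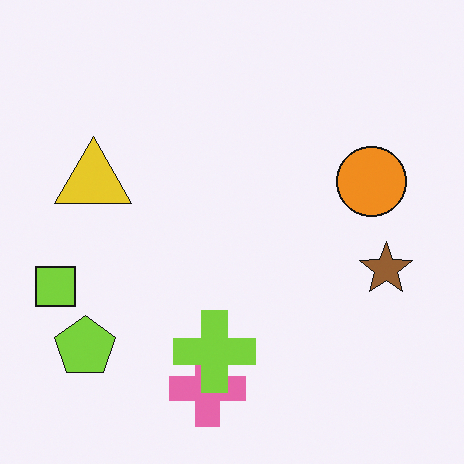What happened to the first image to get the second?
The second image is the first overlaid with an additional lime cross.

A lime cross appears in the second image that is absent from the first.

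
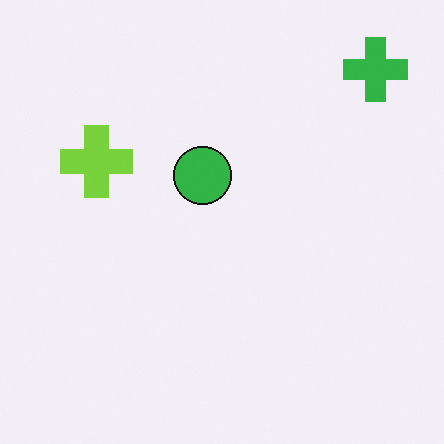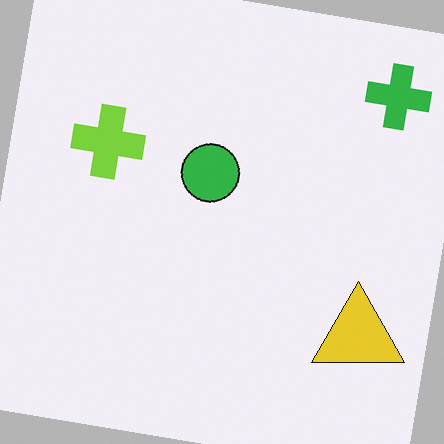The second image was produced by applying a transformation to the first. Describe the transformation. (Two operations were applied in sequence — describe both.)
This is the original image rotated clockwise by a few degrees, then overlaid with an additional yellow triangle.

Every shape is tilted by the same angle and the image corners show triangular fill wedges — a whole-image rotation by a non-right angle. A yellow triangle appears in the second image that is absent from the first.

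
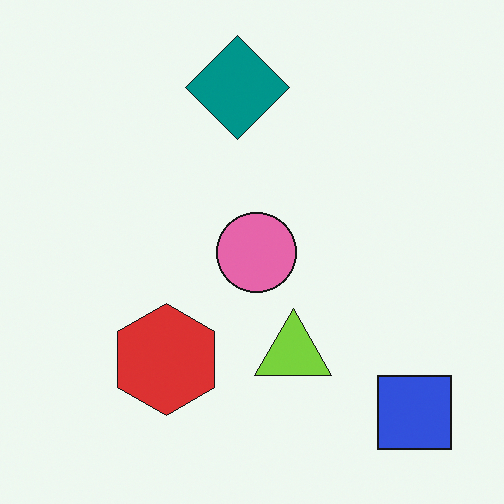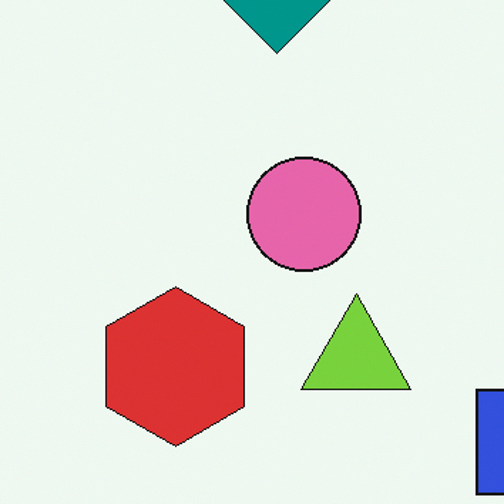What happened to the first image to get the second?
The image was cropped slightly and scaled back up.

The visible shapes are larger and the field of view is narrower; shapes near the original edges may be partly or wholly outside the frame — a crop-and-rescale.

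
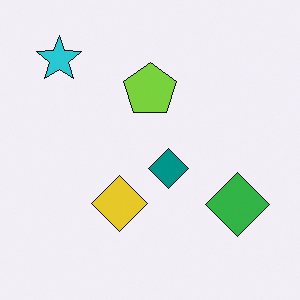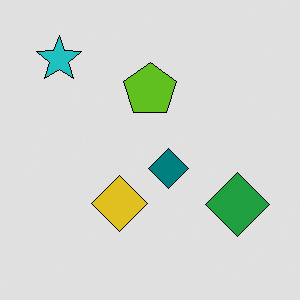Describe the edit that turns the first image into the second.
It was moderately posterized.

Each flat color has snapped to a coarser quantized level — most visibly, the near-white background has dropped to a flat grey.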